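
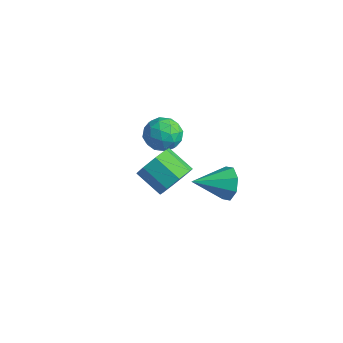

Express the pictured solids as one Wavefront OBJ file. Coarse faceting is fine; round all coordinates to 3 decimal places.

v -2.808 0.091 -1.766
v -2.297 -0.356 -1.544
v -3.523 -0.324 -0.956
v -3.012 -0.771 -0.734
v -2.942 -0.068 -0.628
v -2.5 0.189 -1.128
v -3.32 -0.869 -1.372
v -2.878 -0.612 -1.872
v -2.613 -0.95 -1.3
v -2.38 -0.455 -0.84
v -3.44 -0.225 -1.66
v -3.207 0.27 -1.2
v -2.49 -0.096 -1.726
v -3.33 -0.584 -0.774
v -3.289 -0.17 -0.712
v -2.989 -0.434 -0.581
v -2.609 0.224 -1.481
v -2.309 -0.039 -1.351
v -2.688 0.131 -0.812
v -3.511 -0.641 -1.149
v -3.211 -0.904 -1.019
v -2.831 -0.246 -1.919
v -2.531 -0.51 -1.788
v -3.132 -0.811 -1.688
v -2.375 -0.708 -1.452
v -2.795 -0.952 -0.976
v -2.976 -1.009 -1.351
v -2.717 -0.858 -1.645
v -2.238 -0.417 -1.182
v -2.658 -0.661 -0.706
v -2.617 -0.247 -0.643
v -2.357 -0.097 -0.937
v -2.424 -0.766 -1.039
v -3.162 -0.019 -1.794
v -3.582 -0.263 -1.318
v -3.463 -0.583 -1.563
v -3.203 -0.433 -1.857
v -3.025 0.272 -1.524
v -3.445 0.028 -1.048
v -3.103 0.178 -0.855
v -2.844 0.329 -1.149
v -3.396 0.086 -1.461
v -1.115 0.964 -3.373
v -0.686 1.01 -2.822
v -1.585 -0.224 -2.907
v -1.163 1.235 -2.729
v -1.612 1.302 -3.014
v -1.77 1.17 -3.509
v -1.544 0.918 -3.924
v -1.067 0.693 -4.016
v -0.618 0.626 -3.732
v -0.46 0.758 -3.237
v 0.736 -2.815 0.247
v 1.121 -3.029 0.778
v 0.249 -3.239 1.325
v -0.136 -3.025 0.793
v 1.011 -2.513 0.802
v 0.14 -2.723 1.349
v 0.741 -2.174 0.501
v -0.131 -2.384 1.048
v 0.467 -2.21 0.051
v -0.404 -2.42 0.597
v 0.351 -2.601 -0.285
v -0.521 -2.811 0.262
v 0.46 -3.117 -0.309
v -0.411 -3.327 0.238
v 0.731 -3.456 -0.008
v -0.141 -3.666 0.539
v 1.004 -3.42 0.443
v 0.133 -3.63 0.989
f 1 38 17
f 38 12 41
f 17 41 6
f 38 41 17
f 1 17 13
f 17 6 18
f 13 18 2
f 17 18 13
f 1 13 22
f 13 2 23
f 22 23 8
f 13 23 22
f 1 22 34
f 22 8 37
f 34 37 11
f 22 37 34
f 1 34 38
f 34 11 42
f 38 42 12
f 34 42 38
f 2 18 29
f 18 6 32
f 29 32 10
f 18 32 29
f 6 41 19
f 41 12 40
f 19 40 5
f 41 40 19
f 12 42 39
f 42 11 35
f 39 35 3
f 42 35 39
f 11 37 36
f 37 8 24
f 36 24 7
f 37 24 36
f 8 23 28
f 23 2 25
f 28 25 9
f 23 25 28
f 4 30 16
f 30 10 31
f 16 31 5
f 30 31 16
f 4 16 14
f 16 5 15
f 14 15 3
f 16 15 14
f 4 14 21
f 14 3 20
f 21 20 7
f 14 20 21
f 4 21 26
f 21 7 27
f 26 27 9
f 21 27 26
f 4 26 30
f 26 9 33
f 30 33 10
f 26 33 30
f 5 31 19
f 31 10 32
f 19 32 6
f 31 32 19
f 3 15 39
f 15 5 40
f 39 40 12
f 15 40 39
f 7 20 36
f 20 3 35
f 36 35 11
f 20 35 36
f 9 27 28
f 27 7 24
f 28 24 8
f 27 24 28
f 10 33 29
f 33 9 25
f 29 25 2
f 33 25 29
f 44 43 46
f 44 46 45
f 46 43 47
f 46 47 45
f 47 43 48
f 47 48 45
f 48 43 49
f 48 49 45
f 49 43 50
f 49 50 45
f 50 43 51
f 50 51 45
f 51 43 52
f 51 52 45
f 52 43 44
f 52 44 45
f 54 53 57
f 54 57 55
f 55 57 58
f 55 58 56
f 57 53 59
f 57 59 58
f 58 59 60
f 58 60 56
f 59 53 61
f 59 61 60
f 60 61 62
f 60 62 56
f 61 53 63
f 61 63 62
f 62 63 64
f 62 64 56
f 63 53 65
f 63 65 64
f 64 65 66
f 64 66 56
f 65 53 67
f 65 67 66
f 66 67 68
f 66 68 56
f 67 53 69
f 67 69 68
f 68 69 70
f 68 70 56
f 69 53 54
f 69 54 70
f 70 54 55
f 70 55 56



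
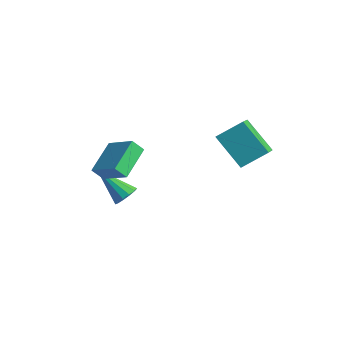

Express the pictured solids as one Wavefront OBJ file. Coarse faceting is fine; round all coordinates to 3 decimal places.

v -0.487 -4.039 1.723
v -1.106 -2.404 2.494
v -1.993 -4.185 0.824
v -2.612 -2.55 1.595
v -0.148 -3.61 1.085
v -0.767 -1.975 1.856
v -1.654 -3.756 0.186
v -2.273 -2.121 0.957
v -1.92 -2.127 -2.128
v -1.505 -1.932 -1.6
v -3.46 -2.633 -0.732
v -1.707 -1.611 -1.706
v -1.977 -1.453 -1.947
v -2.229 -1.51 -2.245
v -2.382 -1.762 -2.506
v -2.389 -2.131 -2.648
v -2.247 -2.498 -2.624
v -2.001 -2.747 -2.443
v -1.729 -2.8 -2.162
v -1.518 -2.639 -1.87
v -1.434 -2.315 -1.661
v 1.472 0.814 2.731
v 2.167 -0.181 3.447
v 2.147 1.908 3.597
v 2.842 0.913 4.313
v 3.038 0.927 1.367
v 3.733 -0.068 2.083
v 3.713 2.021 2.233
v 4.408 1.026 2.949
f 2 4 1
f 5 2 1
f 1 4 3
f 3 5 1
f 2 8 4
f 6 2 5
f 6 8 2
f 4 8 3
f 7 5 3
f 3 8 7
f 7 6 5
f 8 6 7
f 10 9 12
f 10 12 11
f 12 9 13
f 12 13 11
f 13 9 14
f 13 14 11
f 14 9 15
f 14 15 11
f 15 9 16
f 15 16 11
f 16 9 17
f 16 17 11
f 17 9 18
f 17 18 11
f 18 9 19
f 18 19 11
f 19 9 20
f 19 20 11
f 20 9 21
f 20 21 11
f 21 9 10
f 21 10 11
f 23 25 22
f 26 23 22
f 22 25 24
f 24 26 22
f 23 29 25
f 27 23 26
f 27 29 23
f 25 29 24
f 28 26 24
f 24 29 28
f 28 27 26
f 29 27 28



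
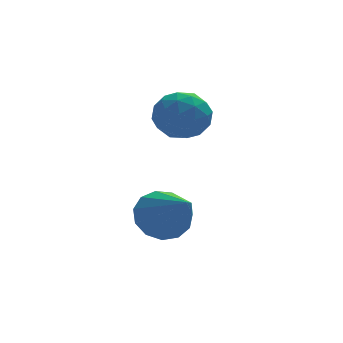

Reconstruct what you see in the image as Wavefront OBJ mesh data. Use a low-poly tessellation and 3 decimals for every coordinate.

v -1.251 -1.254 -0.449
v -0.349 -1.123 -0.572
v -0.829 -2.986 0.789
v -0.479 -0.852 -0.15
v -0.855 -0.71 0.178
v -1.357 -0.74 0.306
v -1.824 -0.933 0.194
v -2.11 -1.229 -0.121
v -2.123 -1.533 -0.541
v -1.859 -1.748 -0.932
v -1.402 -1.807 -1.17
v -0.897 -1.69 -1.178
v -0.504 -1.435 -0.956
v -0.35 1.847 2.417
v 0.328 1.579 3.037
v -0.668 0.361 2.123
v 0.01 0.093 2.743
v -0.791 0.509 3.06
v -0.594 1.428 3.242
v 0.254 0.512 1.918
v 0.451 1.431 2.1
v 0.702 0.754 2.728
v 0.056 0.752 3.434
v -0.396 1.188 1.726
v -1.042 1.186 2.432
v 0.017 1.844 2.753
v -0.357 0.096 2.407
v -0.828 0.341 2.594
v -0.429 0.184 2.958
v -0.525 1.755 2.874
v -0.126 1.597 3.238
v -0.784 0.968 3.252
v -0.214 0.343 1.922
v 0.185 0.185 2.286
v 0.089 1.756 2.202
v 0.488 1.599 2.566
v 0.444 0.972 1.908
v 0.635 1.201 2.935
v 0.448 0.328 2.762
v 0.591 0.574 2.278
v 0.707 1.114 2.385
v 0.256 1.2 3.351
v 0.069 0.327 3.178
v -0.402 0.571 3.365
v -0.286 1.111 3.471
v 0.475 0.715 3.169
v -0.409 1.613 1.982
v -0.596 0.74 1.809
v -0.054 0.829 1.689
v 0.062 1.369 1.795
v -0.788 1.612 2.398
v -0.975 0.739 2.225
v -1.047 0.826 2.775
v -0.931 1.366 2.882
v -0.815 1.225 1.991
f 2 1 4
f 2 4 3
f 4 1 5
f 4 5 3
f 5 1 6
f 5 6 3
f 6 1 7
f 6 7 3
f 7 1 8
f 7 8 3
f 8 1 9
f 8 9 3
f 9 1 10
f 9 10 3
f 10 1 11
f 10 11 3
f 11 1 12
f 11 12 3
f 12 1 13
f 12 13 3
f 13 1 2
f 13 2 3
f 14 51 30
f 51 25 54
f 30 54 19
f 51 54 30
f 14 30 26
f 30 19 31
f 26 31 15
f 30 31 26
f 14 26 35
f 26 15 36
f 35 36 21
f 26 36 35
f 14 35 47
f 35 21 50
f 47 50 24
f 35 50 47
f 14 47 51
f 47 24 55
f 51 55 25
f 47 55 51
f 15 31 42
f 31 19 45
f 42 45 23
f 31 45 42
f 19 54 32
f 54 25 53
f 32 53 18
f 54 53 32
f 25 55 52
f 55 24 48
f 52 48 16
f 55 48 52
f 24 50 49
f 50 21 37
f 49 37 20
f 50 37 49
f 21 36 41
f 36 15 38
f 41 38 22
f 36 38 41
f 17 43 29
f 43 23 44
f 29 44 18
f 43 44 29
f 17 29 27
f 29 18 28
f 27 28 16
f 29 28 27
f 17 27 34
f 27 16 33
f 34 33 20
f 27 33 34
f 17 34 39
f 34 20 40
f 39 40 22
f 34 40 39
f 17 39 43
f 39 22 46
f 43 46 23
f 39 46 43
f 18 44 32
f 44 23 45
f 32 45 19
f 44 45 32
f 16 28 52
f 28 18 53
f 52 53 25
f 28 53 52
f 20 33 49
f 33 16 48
f 49 48 24
f 33 48 49
f 22 40 41
f 40 20 37
f 41 37 21
f 40 37 41
f 23 46 42
f 46 22 38
f 42 38 15
f 46 38 42



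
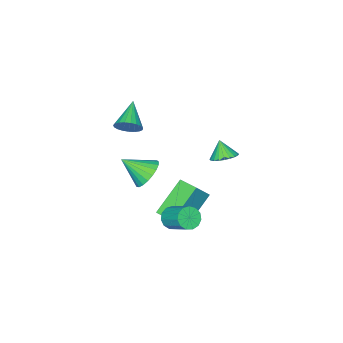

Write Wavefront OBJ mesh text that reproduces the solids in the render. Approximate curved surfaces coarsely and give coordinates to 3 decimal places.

v 3.851 1.936 -0.862
v 4.219 1.605 -0.472
v 4.397 2.773 0.351
v 4.029 3.104 -0.038
v 4.434 1.745 -0.717
v 4.612 2.913 0.106
v 4.463 1.946 -1.009
v 4.642 3.114 -0.185
v 4.299 2.144 -1.253
v 4.477 3.312 -0.43
v 3.992 2.275 -1.373
v 4.17 3.443 -0.55
v 3.64 2.299 -1.331
v 3.818 3.467 -0.508
v 3.355 2.208 -1.14
v 3.533 3.376 -0.317
v 3.228 2.03 -0.86
v 3.406 3.198 -0.037
v 3.298 1.822 -0.581
v 3.477 2.99 0.242
v 3.544 1.651 -0.391
v 3.722 2.819 0.432
v 3.888 1.57 -0.35
v 4.066 2.738 0.473
v 1.833 -0.072 -3.596
v 0.163 -0.06 -2.227
v 1.845 0.958 -3.59
v 0.175 0.97 -2.221
v 2.765 -0.09 -2.459
v 1.095 -0.078 -1.09
v 2.777 0.94 -2.453
v 1.107 0.952 -1.084
v -0.728 1.069 0.113
v -0.218 0.598 -0.037
v -0.892 0.611 0.987
v -0.073 0.795 0.093
v -0.028 1.034 0.226
v -0.089 1.278 0.342
v -0.248 1.49 0.424
v -0.48 1.638 0.457
v -0.749 1.699 0.439
v -1.015 1.664 0.37
v -1.238 1.539 0.263
v -1.383 1.342 0.133
v -1.428 1.103 -0.001
v -1.366 0.859 -0.117
v -1.208 0.647 -0.198
v -0.976 0.499 -0.231
v -0.706 0.438 -0.213
v -0.44 0.473 -0.145
v 3.281 -1.315 3.433
v 3.618 -1.215 4.027
v 2.139 -2.065 4.207
v 3.453 -0.981 4.012
v 3.259 -0.804 3.896
v 3.069 -0.716 3.7
v 2.915 -0.731 3.459
v 2.825 -0.847 3.212
v 2.813 -1.045 3.004
v 2.883 -1.289 2.871
v 3.021 -1.537 2.834
v 3.205 -1.748 2.901
v 3.401 -1.883 3.06
v 3.577 -1.92 3.284
v 3.702 -1.853 3.533
v 3.754 -1.693 3.765
v 3.724 -1.467 3.94
v 1.113 -2.172 -1.866
v 1.921 -1.957 -2.224
v 1.807 -3.228 -0.934
v 1.898 -1.716 -1.934
v 1.738 -1.554 -1.631
v 1.471 -1.499 -1.369
v 1.141 -1.56 -1.193
v 0.807 -1.727 -1.133
v 0.526 -1.971 -1.2
v 0.346 -2.25 -1.382
v 0.299 -2.515 -1.648
v 0.392 -2.721 -1.951
v 0.61 -2.832 -2.24
v 0.915 -2.829 -2.464
v 1.255 -2.712 -2.584
v 1.569 -2.502 -2.58
v 1.805 -2.235 -2.453
f 2 1 5
f 2 5 3
f 3 5 6
f 3 6 4
f 5 1 7
f 5 7 6
f 6 7 8
f 6 8 4
f 7 1 9
f 7 9 8
f 8 9 10
f 8 10 4
f 9 1 11
f 9 11 10
f 10 11 12
f 10 12 4
f 11 1 13
f 11 13 12
f 12 13 14
f 12 14 4
f 13 1 15
f 13 15 14
f 14 15 16
f 14 16 4
f 15 1 17
f 15 17 16
f 16 17 18
f 16 18 4
f 17 1 19
f 17 19 18
f 18 19 20
f 18 20 4
f 19 1 21
f 19 21 20
f 20 21 22
f 20 22 4
f 21 1 23
f 21 23 22
f 22 23 24
f 22 24 4
f 23 1 2
f 23 2 24
f 24 2 3
f 24 3 4
f 26 28 25
f 29 26 25
f 25 28 27
f 27 29 25
f 26 32 28
f 30 26 29
f 30 32 26
f 28 32 27
f 31 29 27
f 27 32 31
f 31 30 29
f 32 30 31
f 34 33 36
f 34 36 35
f 36 33 37
f 36 37 35
f 37 33 38
f 37 38 35
f 38 33 39
f 38 39 35
f 39 33 40
f 39 40 35
f 40 33 41
f 40 41 35
f 41 33 42
f 41 42 35
f 42 33 43
f 42 43 35
f 43 33 44
f 43 44 35
f 44 33 45
f 44 45 35
f 45 33 46
f 45 46 35
f 46 33 47
f 46 47 35
f 47 33 48
f 47 48 35
f 48 33 49
f 48 49 35
f 49 33 50
f 49 50 35
f 50 33 34
f 50 34 35
f 52 51 54
f 52 54 53
f 54 51 55
f 54 55 53
f 55 51 56
f 55 56 53
f 56 51 57
f 56 57 53
f 57 51 58
f 57 58 53
f 58 51 59
f 58 59 53
f 59 51 60
f 59 60 53
f 60 51 61
f 60 61 53
f 61 51 62
f 61 62 53
f 62 51 63
f 62 63 53
f 63 51 64
f 63 64 53
f 64 51 65
f 64 65 53
f 65 51 66
f 65 66 53
f 66 51 67
f 66 67 53
f 67 51 52
f 67 52 53
f 69 68 71
f 69 71 70
f 71 68 72
f 71 72 70
f 72 68 73
f 72 73 70
f 73 68 74
f 73 74 70
f 74 68 75
f 74 75 70
f 75 68 76
f 75 76 70
f 76 68 77
f 76 77 70
f 77 68 78
f 77 78 70
f 78 68 79
f 78 79 70
f 79 68 80
f 79 80 70
f 80 68 81
f 80 81 70
f 81 68 82
f 81 82 70
f 82 68 83
f 82 83 70
f 83 68 84
f 83 84 70
f 84 68 69
f 84 69 70



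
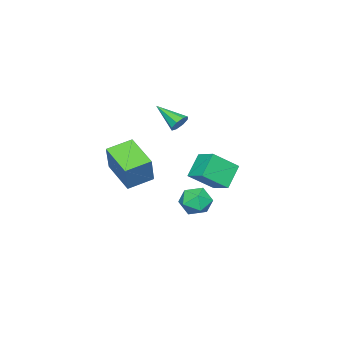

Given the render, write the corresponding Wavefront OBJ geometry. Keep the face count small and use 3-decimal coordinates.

v 2.601 -2.955 0.609
v 3.319 -2.566 2.236
v 3.343 -1.26 -0.124
v 4.061 -0.871 1.502
v 3.819 -3.649 0.238
v 4.537 -3.26 1.864
v 4.561 -1.954 -0.496
v 5.279 -1.565 1.131
v -3.091 -1.382 -1.988
v -2.701 -0.226 -1.46
v -1.947 -1.278 -3.059
v -1.557 -0.122 -2.53
v -1.983 -2.258 -0.89
v -1.593 -1.102 -0.361
v -0.839 -2.154 -1.96
v -0.449 -0.998 -1.432
v 2.552 0.83 -1.009
v 3.031 0.249 -1.583
v 1.269 0.551 -1.797
v 1.748 -0.03 -2.371
v 1.596 -0.275 -1.469
v 2.389 -0.102 -0.982
v 1.911 0.902 -2.398
v 2.704 1.075 -1.911
v 2.635 0.294 -2.441
v 2.44 -0.433 -1.867
v 1.86 1.233 -1.513
v 1.665 0.506 -0.939
v -1.016 -2.759 1.592
v -0.51 -2.603 1.894
v -1.064 -4.261 2.448
v -0.898 -2.465 2.114
v -1.356 -2.5 2.028
v -1.615 -2.686 1.687
v -1.523 -2.915 1.29
v -1.134 -3.052 1.07
v -0.677 -3.017 1.156
v -0.418 -2.831 1.498
f 2 4 1
f 5 2 1
f 1 4 3
f 3 5 1
f 2 8 4
f 6 2 5
f 6 8 2
f 4 8 3
f 7 5 3
f 3 8 7
f 7 6 5
f 8 6 7
f 10 12 9
f 13 10 9
f 9 12 11
f 11 13 9
f 10 16 12
f 14 10 13
f 14 16 10
f 12 16 11
f 15 13 11
f 11 16 15
f 15 14 13
f 16 14 15
f 17 28 22
f 17 22 18
f 17 18 24
f 17 24 27
f 17 27 28
f 18 22 26
f 22 28 21
f 28 27 19
f 27 24 23
f 24 18 25
f 20 26 21
f 20 21 19
f 20 19 23
f 20 23 25
f 20 25 26
f 21 26 22
f 19 21 28
f 23 19 27
f 25 23 24
f 26 25 18
f 30 29 32
f 30 32 31
f 32 29 33
f 32 33 31
f 33 29 34
f 33 34 31
f 34 29 35
f 34 35 31
f 35 29 36
f 35 36 31
f 36 29 37
f 36 37 31
f 37 29 38
f 37 38 31
f 38 29 30
f 38 30 31



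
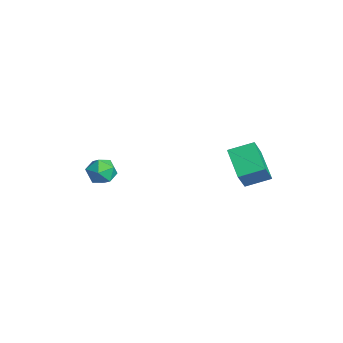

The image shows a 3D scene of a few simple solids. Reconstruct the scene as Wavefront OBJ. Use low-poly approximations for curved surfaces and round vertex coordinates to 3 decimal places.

v 2.507 2.787 0.043
v 3.349 2.09 1.536
v 2.778 4.305 0.6
v 3.62 3.608 2.092
v 4.38 2.832 -0.992
v 5.222 2.135 0.5
v 4.651 4.35 -0.436
v 5.493 3.653 1.057
v -3.827 -2.933 -3.001
v -2.757 -2.978 -2.944
v -3.823 -4.262 -4.116
v -2.753 -4.307 -4.059
v -3.348 -4.587 -3.211
v -3.351 -3.765 -2.522
v -3.229 -3.475 -4.538
v -3.232 -2.653 -3.849
v -2.388 -3.313 -3.893
v -2.461 -4 -3.073
v -4.119 -3.24 -3.987
v -4.192 -3.927 -3.167
f 2 4 1
f 5 2 1
f 1 4 3
f 3 5 1
f 2 8 4
f 6 2 5
f 6 8 2
f 4 8 3
f 7 5 3
f 3 8 7
f 7 6 5
f 8 6 7
f 9 20 14
f 9 14 10
f 9 10 16
f 9 16 19
f 9 19 20
f 10 14 18
f 14 20 13
f 20 19 11
f 19 16 15
f 16 10 17
f 12 18 13
f 12 13 11
f 12 11 15
f 12 15 17
f 12 17 18
f 13 18 14
f 11 13 20
f 15 11 19
f 17 15 16
f 18 17 10



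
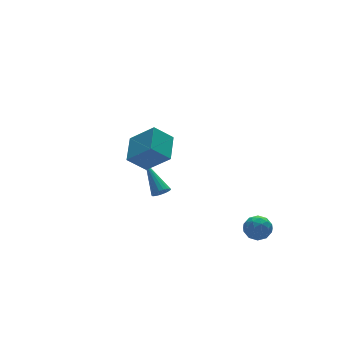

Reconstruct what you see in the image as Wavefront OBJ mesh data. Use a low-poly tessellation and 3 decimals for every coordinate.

v -1.52 -2.055 3.724
v -2.394 -1.823 4.543
v -2.259 -1.095 2.664
v -3.133 -0.863 3.482
v -0.727 -0.877 4.238
v -1.601 -0.645 5.056
v -1.466 0.083 3.177
v -2.34 0.315 3.996
v 2.403 -2.468 -2.583
v 2.636 -2.085 -1.986
v 2.784 -3.495 -2.074
v 3.017 -3.112 -1.477
v 2.286 -3.181 -1.615
v 2.051 -2.546 -1.93
v 3.369 -3.034 -2.13
v 3.134 -2.399 -2.445
v 3.233 -2.435 -1.706
v 2.563 -2.526 -1.388
v 2.857 -3.054 -2.672
v 2.187 -3.145 -2.354
v 2.486 -2.186 -2.329
v 2.934 -3.394 -1.731
v 2.505 -3.434 -1.812
v 2.641 -3.209 -1.461
v 2.142 -2.457 -2.296
v 2.279 -2.232 -1.945
v 2.073 -2.876 -1.727
v 3.141 -3.348 -2.115
v 3.278 -3.123 -1.764
v 2.779 -2.371 -2.599
v 2.915 -2.146 -2.248
v 3.347 -2.704 -2.333
v 2.973 -2.167 -1.813
v 3.197 -2.771 -1.514
v 3.405 -2.725 -1.898
v 3.266 -2.352 -2.083
v 2.58 -2.221 -1.626
v 2.804 -2.824 -1.327
v 2.375 -2.864 -1.409
v 2.236 -2.491 -1.594
v 2.931 -2.426 -1.462
v 2.616 -2.756 -2.733
v 2.84 -3.359 -2.434
v 3.184 -3.089 -2.466
v 3.045 -2.716 -2.651
v 2.223 -2.809 -2.546
v 2.447 -3.413 -2.247
v 2.154 -3.228 -1.977
v 2.015 -2.855 -2.162
v 2.489 -3.154 -2.598
v 0.598 2.749 -2.219
v 0.865 3.014 -2.563
v 0.582 4.371 -0.981
v 0.65 3.057 -2.622
v 0.425 3.039 -2.601
v 0.234 2.964 -2.505
v 0.115 2.846 -2.352
v 0.091 2.709 -2.172
v 0.168 2.58 -2.002
v 0.33 2.484 -1.875
v 0.545 2.441 -1.816
v 0.77 2.459 -1.836
v 0.961 2.534 -1.933
v 1.08 2.652 -2.086
v 1.104 2.789 -2.265
v 1.027 2.918 -2.435
f 2 4 1
f 5 2 1
f 1 4 3
f 3 5 1
f 2 8 4
f 6 2 5
f 6 8 2
f 4 8 3
f 7 5 3
f 3 8 7
f 7 6 5
f 8 6 7
f 9 46 25
f 46 20 49
f 25 49 14
f 46 49 25
f 9 25 21
f 25 14 26
f 21 26 10
f 25 26 21
f 9 21 30
f 21 10 31
f 30 31 16
f 21 31 30
f 9 30 42
f 30 16 45
f 42 45 19
f 30 45 42
f 9 42 46
f 42 19 50
f 46 50 20
f 42 50 46
f 10 26 37
f 26 14 40
f 37 40 18
f 26 40 37
f 14 49 27
f 49 20 48
f 27 48 13
f 49 48 27
f 20 50 47
f 50 19 43
f 47 43 11
f 50 43 47
f 19 45 44
f 45 16 32
f 44 32 15
f 45 32 44
f 16 31 36
f 31 10 33
f 36 33 17
f 31 33 36
f 12 38 24
f 38 18 39
f 24 39 13
f 38 39 24
f 12 24 22
f 24 13 23
f 22 23 11
f 24 23 22
f 12 22 29
f 22 11 28
f 29 28 15
f 22 28 29
f 12 29 34
f 29 15 35
f 34 35 17
f 29 35 34
f 12 34 38
f 34 17 41
f 38 41 18
f 34 41 38
f 13 39 27
f 39 18 40
f 27 40 14
f 39 40 27
f 11 23 47
f 23 13 48
f 47 48 20
f 23 48 47
f 15 28 44
f 28 11 43
f 44 43 19
f 28 43 44
f 17 35 36
f 35 15 32
f 36 32 16
f 35 32 36
f 18 41 37
f 41 17 33
f 37 33 10
f 41 33 37
f 52 51 54
f 52 54 53
f 54 51 55
f 54 55 53
f 55 51 56
f 55 56 53
f 56 51 57
f 56 57 53
f 57 51 58
f 57 58 53
f 58 51 59
f 58 59 53
f 59 51 60
f 59 60 53
f 60 51 61
f 60 61 53
f 61 51 62
f 61 62 53
f 62 51 63
f 62 63 53
f 63 51 64
f 63 64 53
f 64 51 65
f 64 65 53
f 65 51 66
f 65 66 53
f 66 51 52
f 66 52 53



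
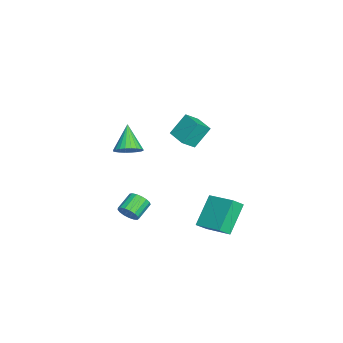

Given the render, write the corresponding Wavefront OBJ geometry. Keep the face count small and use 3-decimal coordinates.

v 4.363 -3.024 -3.624
v 4.832 -2.627 -3.309
v 3.925 -2.04 -2.7
v 3.457 -2.436 -3.016
v 4.757 -2.459 -3.583
v 3.851 -1.871 -2.974
v 4.592 -2.419 -3.866
v 3.686 -1.832 -3.257
v 4.375 -2.519 -4.094
v 3.468 -1.931 -3.486
v 4.155 -2.733 -4.215
v 3.248 -2.146 -3.606
v 3.983 -3.015 -4.2
v 3.076 -2.427 -3.591
v 3.898 -3.298 -4.053
v 2.991 -2.711 -3.444
v 3.919 -3.519 -3.808
v 3.013 -2.931 -3.2
v 4.043 -3.626 -3.521
v 3.136 -3.038 -2.913
v 4.239 -3.595 -3.258
v 3.333 -3.008 -2.649
v 4.465 -3.433 -3.078
v 3.558 -2.846 -2.47
v 4.667 -3.178 -3.024
v 3.76 -2.59 -2.415
v 4.799 -2.887 -3.107
v 3.892 -2.3 -2.498
v -1.813 -0.334 -0.975
v -1.314 -1.039 -0.344
v -2.246 0.547 0.352
v -1.747 -0.159 0.983
v -0.613 0.419 -1.083
v -0.114 -0.287 -0.452
v -1.046 1.299 0.244
v -0.547 0.594 0.875
v 3.43 1.26 -5.316
v 2.156 1.956 -3.676
v 4.692 2.606 -4.906
v 3.418 3.302 -3.267
v 3.862 0.678 -4.733
v 2.588 1.374 -3.094
v 5.124 2.024 -4.324
v 3.85 2.72 -2.684
v -3.142 -3.595 -2.932
v -2.515 -4.049 -2.454
v -4.398 -3.725 -1.408
v -2.441 -3.713 -2.364
v -2.473 -3.36 -2.361
v -2.608 -3.042 -2.445
v -2.823 -2.808 -2.602
v -3.088 -2.694 -2.81
v -3.36 -2.717 -3.037
v -3.599 -2.874 -3.248
v -3.769 -3.14 -3.41
v -3.843 -3.476 -3.5
v -3.81 -3.829 -3.503
v -3.676 -4.147 -3.42
v -3.46 -4.381 -3.262
v -3.196 -4.495 -3.054
v -2.923 -4.472 -2.827
v -2.684 -4.315 -2.617
f 2 1 5
f 2 5 3
f 3 5 6
f 3 6 4
f 5 1 7
f 5 7 6
f 6 7 8
f 6 8 4
f 7 1 9
f 7 9 8
f 8 9 10
f 8 10 4
f 9 1 11
f 9 11 10
f 10 11 12
f 10 12 4
f 11 1 13
f 11 13 12
f 12 13 14
f 12 14 4
f 13 1 15
f 13 15 14
f 14 15 16
f 14 16 4
f 15 1 17
f 15 17 16
f 16 17 18
f 16 18 4
f 17 1 19
f 17 19 18
f 18 19 20
f 18 20 4
f 19 1 21
f 19 21 20
f 20 21 22
f 20 22 4
f 21 1 23
f 21 23 22
f 22 23 24
f 22 24 4
f 23 1 25
f 23 25 24
f 24 25 26
f 24 26 4
f 25 1 27
f 25 27 26
f 26 27 28
f 26 28 4
f 27 1 2
f 27 2 28
f 28 2 3
f 28 3 4
f 30 32 29
f 33 30 29
f 29 32 31
f 31 33 29
f 30 36 32
f 34 30 33
f 34 36 30
f 32 36 31
f 35 33 31
f 31 36 35
f 35 34 33
f 36 34 35
f 38 40 37
f 41 38 37
f 37 40 39
f 39 41 37
f 38 44 40
f 42 38 41
f 42 44 38
f 40 44 39
f 43 41 39
f 39 44 43
f 43 42 41
f 44 42 43
f 46 45 48
f 46 48 47
f 48 45 49
f 48 49 47
f 49 45 50
f 49 50 47
f 50 45 51
f 50 51 47
f 51 45 52
f 51 52 47
f 52 45 53
f 52 53 47
f 53 45 54
f 53 54 47
f 54 45 55
f 54 55 47
f 55 45 56
f 55 56 47
f 56 45 57
f 56 57 47
f 57 45 58
f 57 58 47
f 58 45 59
f 58 59 47
f 59 45 60
f 59 60 47
f 60 45 61
f 60 61 47
f 61 45 62
f 61 62 47
f 62 45 46
f 62 46 47



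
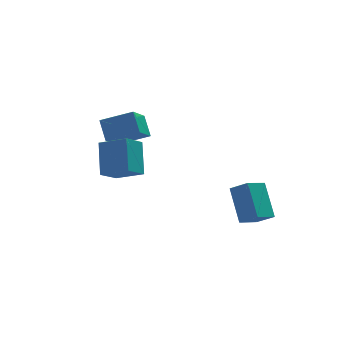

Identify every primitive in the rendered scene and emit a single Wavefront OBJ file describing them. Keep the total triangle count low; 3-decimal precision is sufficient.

v -2.778 1.903 -1.004
v -2.83 2.679 -0.269
v -2.076 2.83 -1.934
v -2.127 3.606 -1.199
v -1.493 1.474 -0.461
v -1.544 2.25 0.274
v -0.79 2.401 -1.391
v -0.842 3.177 -0.656
v -3.547 -0.281 -1.447
v -3.316 0.835 -0.352
v -2.79 0.222 -2.118
v -2.559 1.337 -1.023
v -2.601 -0.997 -0.917
v -2.37 0.118 0.178
v -1.844 -0.495 -1.588
v -1.613 0.621 -0.493
v 1.714 -1.642 -4.365
v 2.278 -2.179 -3.787
v 1.7 -0.388 -3.188
v 2.264 -0.925 -2.61
v 2.576 -1.215 -4.81
v 3.14 -1.752 -4.232
v 2.562 0.039 -3.633
v 3.126 -0.498 -3.055
f 2 4 1
f 5 2 1
f 1 4 3
f 3 5 1
f 2 8 4
f 6 2 5
f 6 8 2
f 4 8 3
f 7 5 3
f 3 8 7
f 7 6 5
f 8 6 7
f 10 12 9
f 13 10 9
f 9 12 11
f 11 13 9
f 10 16 12
f 14 10 13
f 14 16 10
f 12 16 11
f 15 13 11
f 11 16 15
f 15 14 13
f 16 14 15
f 18 20 17
f 21 18 17
f 17 20 19
f 19 21 17
f 18 24 20
f 22 18 21
f 22 24 18
f 20 24 19
f 23 21 19
f 19 24 23
f 23 22 21
f 24 22 23



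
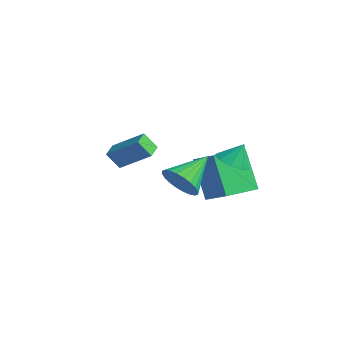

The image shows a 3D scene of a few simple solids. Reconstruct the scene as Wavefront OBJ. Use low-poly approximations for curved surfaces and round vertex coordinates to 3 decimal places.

v 2.112 -2.201 2.093
v 2.614 -1.854 1.391
v 2.128 -0.539 2.927
v 2.276 -1.792 1.274
v 1.913 -1.792 1.282
v 1.581 -1.855 1.413
v 1.329 -1.97 1.647
v 1.197 -2.121 1.95
v 1.204 -2.284 2.274
v 1.349 -2.434 2.571
v 1.611 -2.549 2.795
v 1.948 -2.611 2.912
v 2.311 -2.61 2.904
v 2.644 -2.547 2.773
v 2.895 -2.432 2.538
v 3.028 -2.281 2.236
v 3.021 -2.119 1.911
v 2.875 -1.968 1.615
v 1.756 1.356 1.571
v 2.539 1.118 1.529
v 1.964 1.884 2.489
v 2.472 1.608 1.263
v 2.07 1.979 1.141
v 1.521 2.059 1.22
v 1.081 1.81 1.463
v 0.957 1.348 1.757
v 1.207 0.89 1.964
v 1.713 0.65 1.986
v 2.239 0.74 1.815
v 0.662 0.953 -1.068
v -0.484 1.41 0.741
v 0.8 2.868 -1.465
v -0.346 3.325 0.344
v 1.766 1.015 -0.384
v 0.62 1.472 1.425
v 1.904 2.93 -0.781
v 0.758 3.387 1.028
v -3.204 -0.288 -0.165
v -3.7 -0.603 0.62
v -3.559 0.458 -0.09
v -4.055 0.144 0.695
v -1.825 0.256 0.925
v -2.321 -0.058 1.71
v -2.18 1.003 1
v -2.676 0.688 1.785
f 2 1 4
f 2 4 3
f 4 1 5
f 4 5 3
f 5 1 6
f 5 6 3
f 6 1 7
f 6 7 3
f 7 1 8
f 7 8 3
f 8 1 9
f 8 9 3
f 9 1 10
f 9 10 3
f 10 1 11
f 10 11 3
f 11 1 12
f 11 12 3
f 12 1 13
f 12 13 3
f 13 1 14
f 13 14 3
f 14 1 15
f 14 15 3
f 15 1 16
f 15 16 3
f 16 1 17
f 16 17 3
f 17 1 18
f 17 18 3
f 18 1 2
f 18 2 3
f 20 19 22
f 20 22 21
f 22 19 23
f 22 23 21
f 23 19 24
f 23 24 21
f 24 19 25
f 24 25 21
f 25 19 26
f 25 26 21
f 26 19 27
f 26 27 21
f 27 19 28
f 27 28 21
f 28 19 29
f 28 29 21
f 29 19 20
f 29 20 21
f 31 33 30
f 34 31 30
f 30 33 32
f 32 34 30
f 31 37 33
f 35 31 34
f 35 37 31
f 33 37 32
f 36 34 32
f 32 37 36
f 36 35 34
f 37 35 36
f 39 41 38
f 42 39 38
f 38 41 40
f 40 42 38
f 39 45 41
f 43 39 42
f 43 45 39
f 41 45 40
f 44 42 40
f 40 45 44
f 44 43 42
f 45 43 44



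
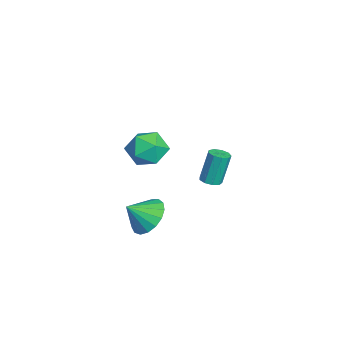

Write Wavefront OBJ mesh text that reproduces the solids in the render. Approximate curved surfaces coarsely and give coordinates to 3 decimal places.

v 2.269 -0.198 -2.205
v 2.803 -0.154 -2.139
v 2.565 0.263 -0.508
v 2.031 0.218 -0.575
v 2.661 0.171 -2.243
v 2.423 0.588 -0.612
v 2.335 0.323 -2.329
v 2.098 0.74 -0.698
v 1.978 0.231 -2.357
v 1.741 0.648 -0.727
v 1.758 -0.062 -2.315
v 1.52 0.355 -0.684
v 1.776 -0.419 -2.221
v 1.539 -0.002 -0.59
v 2.025 -0.673 -2.12
v 1.788 -0.256 -0.489
v 2.388 -0.704 -2.059
v 2.15 -0.287 -0.428
v 2.695 -0.499 -2.066
v 2.458 -0.082 -0.436
v 3.128 -3.071 -3.941
v 3.926 -3.439 -4.57
v 3.372 -4.049 -3.059
v 4.16 -3.099 -4.258
v 4.158 -2.753 -3.874
v 3.92 -2.48 -3.505
v 3.5 -2.342 -3.237
v 2.996 -2.371 -3.129
v 2.521 -2.561 -3.208
v 2.186 -2.867 -3.454
v 2.066 -3.22 -3.813
v 2.19 -3.539 -4.2
v 2.528 -3.75 -4.529
v 3.004 -3.806 -4.722
v 3.508 -3.694 -4.737
v -2.81 -2.353 -4.18
v -1.765 -2.481 -3.702
v -3.575 -3.299 -2.758
v -2.53 -3.427 -2.28
v -3.024 -2.382 -2.321
v -2.551 -1.797 -3.2
v -2.789 -3.983 -3.26
v -2.316 -3.398 -4.139
v -1.752 -3.488 -3.134
v -1.897 -2.498 -2.553
v -3.443 -3.282 -3.907
v -3.588 -2.292 -3.326
f 2 1 5
f 2 5 3
f 3 5 6
f 3 6 4
f 5 1 7
f 5 7 6
f 6 7 8
f 6 8 4
f 7 1 9
f 7 9 8
f 8 9 10
f 8 10 4
f 9 1 11
f 9 11 10
f 10 11 12
f 10 12 4
f 11 1 13
f 11 13 12
f 12 13 14
f 12 14 4
f 13 1 15
f 13 15 14
f 14 15 16
f 14 16 4
f 15 1 17
f 15 17 16
f 16 17 18
f 16 18 4
f 17 1 19
f 17 19 18
f 18 19 20
f 18 20 4
f 19 1 2
f 19 2 20
f 20 2 3
f 20 3 4
f 22 21 24
f 22 24 23
f 24 21 25
f 24 25 23
f 25 21 26
f 25 26 23
f 26 21 27
f 26 27 23
f 27 21 28
f 27 28 23
f 28 21 29
f 28 29 23
f 29 21 30
f 29 30 23
f 30 21 31
f 30 31 23
f 31 21 32
f 31 32 23
f 32 21 33
f 32 33 23
f 33 21 34
f 33 34 23
f 34 21 35
f 34 35 23
f 35 21 22
f 35 22 23
f 36 47 41
f 36 41 37
f 36 37 43
f 36 43 46
f 36 46 47
f 37 41 45
f 41 47 40
f 47 46 38
f 46 43 42
f 43 37 44
f 39 45 40
f 39 40 38
f 39 38 42
f 39 42 44
f 39 44 45
f 40 45 41
f 38 40 47
f 42 38 46
f 44 42 43
f 45 44 37



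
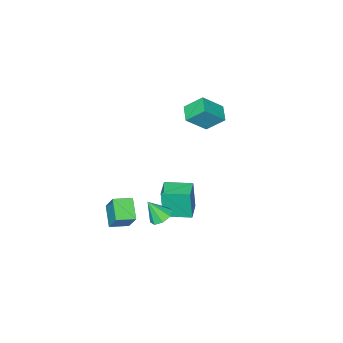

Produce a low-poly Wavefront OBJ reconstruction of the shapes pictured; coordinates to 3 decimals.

v -3.168 -1.12 0.582
v -3.689 -0.456 1.349
v -4.079 -0.75 -0.357
v -4.601 -0.087 0.409
v -2.659 -0.453 0.351
v -3.181 0.21 1.117
v -3.571 -0.084 -0.589
v -4.092 0.58 0.178
v -1.069 1.856 -3.163
v -1.075 1.707 -1.66
v -0.341 2.431 -3.104
v -0.346 2.282 -1.601
v -0.274 0.858 -3.259
v -0.279 0.709 -1.756
v 0.455 1.433 -3.2
v 0.449 1.284 -1.697
v 1.19 2.137 -2.193
v 1.736 2.287 -2.319
v 1.53 1.643 -1.307
v 1.529 2.591 -2.07
v 1.123 2.629 -1.894
v 0.757 2.378 -1.893
v 0.644 1.986 -2.068
v 0.851 1.682 -2.316
v 1.257 1.644 -2.493
v 1.623 1.895 -2.494
v 2.041 -0.509 -2.79
v 2.162 0.105 -1.778
v 1.258 -0.094 -2.948
v 1.379 0.519 -1.935
v 2.581 0.301 -3.345
v 2.702 0.914 -2.332
v 1.798 0.715 -3.502
v 1.919 1.329 -2.49
f 2 4 1
f 5 2 1
f 1 4 3
f 3 5 1
f 2 8 4
f 6 2 5
f 6 8 2
f 4 8 3
f 7 5 3
f 3 8 7
f 7 6 5
f 8 6 7
f 10 12 9
f 13 10 9
f 9 12 11
f 11 13 9
f 10 16 12
f 14 10 13
f 14 16 10
f 12 16 11
f 15 13 11
f 11 16 15
f 15 14 13
f 16 14 15
f 18 17 20
f 18 20 19
f 20 17 21
f 20 21 19
f 21 17 22
f 21 22 19
f 22 17 23
f 22 23 19
f 23 17 24
f 23 24 19
f 24 17 25
f 24 25 19
f 25 17 26
f 25 26 19
f 26 17 18
f 26 18 19
f 28 30 27
f 31 28 27
f 27 30 29
f 29 31 27
f 28 34 30
f 32 28 31
f 32 34 28
f 30 34 29
f 33 31 29
f 29 34 33
f 33 32 31
f 34 32 33



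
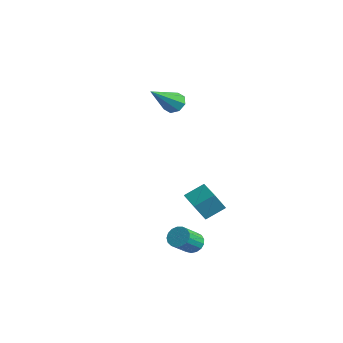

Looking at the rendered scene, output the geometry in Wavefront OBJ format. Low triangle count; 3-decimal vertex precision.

v 0.883 -1.816 -0.349
v 1.148 -0.921 0.195
v 0.974 -1.271 -1.289
v 1.238 -0.376 -0.745
v 2.062 -2.124 -0.415
v 2.326 -1.229 0.129
v 2.152 -1.579 -1.355
v 2.417 -0.684 -0.811
v -3.95 1.166 2.636
v -3.358 1.361 2.733
v -3.65 -0.386 3.924
v -3.671 1.558 3.043
v -4.147 1.526 3.114
v -4.507 1.283 2.905
v -4.541 0.972 2.538
v -4.228 0.775 2.228
v -3.753 0.807 2.157
v -3.392 1.05 2.366
v 2.133 -2.252 -2.607
v 2.495 -1.915 -2.322
v 2.728 -2.871 -1.488
v 2.367 -3.208 -1.773
v 2.254 -1.869 -2.202
v 2.487 -2.825 -1.368
v 1.986 -1.911 -2.175
v 2.219 -2.867 -1.341
v 1.751 -2.031 -2.247
v 1.985 -2.986 -1.412
v 1.605 -2.201 -2.401
v 1.838 -3.157 -1.567
v 1.579 -2.383 -2.602
v 1.812 -3.339 -1.768
v 1.68 -2.535 -2.805
v 1.913 -3.491 -1.971
v 1.885 -2.622 -2.962
v 2.118 -3.578 -2.128
v 2.147 -2.625 -3.038
v 2.38 -3.581 -2.204
v 2.406 -2.542 -3.015
v 2.639 -3.498 -2.181
v 2.603 -2.392 -2.899
v 2.836 -3.348 -2.065
v 2.691 -2.211 -2.716
v 2.925 -3.167 -1.882
v 2.653 -2.039 -2.508
v 2.886 -2.995 -1.673
f 2 4 1
f 5 2 1
f 1 4 3
f 3 5 1
f 2 8 4
f 6 2 5
f 6 8 2
f 4 8 3
f 7 5 3
f 3 8 7
f 7 6 5
f 8 6 7
f 10 9 12
f 10 12 11
f 12 9 13
f 12 13 11
f 13 9 14
f 13 14 11
f 14 9 15
f 14 15 11
f 15 9 16
f 15 16 11
f 16 9 17
f 16 17 11
f 17 9 18
f 17 18 11
f 18 9 10
f 18 10 11
f 20 19 23
f 20 23 21
f 21 23 24
f 21 24 22
f 23 19 25
f 23 25 24
f 24 25 26
f 24 26 22
f 25 19 27
f 25 27 26
f 26 27 28
f 26 28 22
f 27 19 29
f 27 29 28
f 28 29 30
f 28 30 22
f 29 19 31
f 29 31 30
f 30 31 32
f 30 32 22
f 31 19 33
f 31 33 32
f 32 33 34
f 32 34 22
f 33 19 35
f 33 35 34
f 34 35 36
f 34 36 22
f 35 19 37
f 35 37 36
f 36 37 38
f 36 38 22
f 37 19 39
f 37 39 38
f 38 39 40
f 38 40 22
f 39 19 41
f 39 41 40
f 40 41 42
f 40 42 22
f 41 19 43
f 41 43 42
f 42 43 44
f 42 44 22
f 43 19 45
f 43 45 44
f 44 45 46
f 44 46 22
f 45 19 20
f 45 20 46
f 46 20 21
f 46 21 22



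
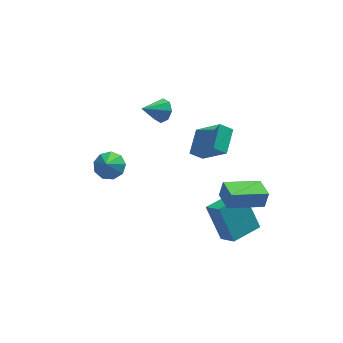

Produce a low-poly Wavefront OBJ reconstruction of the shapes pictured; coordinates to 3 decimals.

v 0.868 2.22 -1.514
v 1.976 1.104 -0.034
v 1.369 3.581 -0.862
v 2.477 2.465 0.618
v 1.563 2.215 -2.038
v 2.671 1.099 -0.558
v 2.064 3.576 -1.386
v 3.172 2.46 0.094
v -3.609 -2.51 2.786
v -2.811 -2.594 2.897
v -3.831 -3.31 3.774
v -3.001 -2.17 3.198
v -3.475 -1.904 3.307
v -4.012 -1.923 3.171
v -4.36 -2.216 2.855
v -4.357 -2.647 2.507
v -4.004 -3.014 2.29
v -3.466 -3.146 2.304
v -2.995 -2.98 2.544
v 2.483 -3.513 -3.281
v 1.817 -2.541 -1.495
v 1.937 -2.653 -3.953
v 1.27 -1.682 -2.167
v 3.95 -2.558 -3.253
v 3.283 -1.587 -1.467
v 3.403 -1.699 -3.925
v 2.737 -0.727 -2.139
v 2.034 -3.995 0.175
v 2.244 -3.851 1.09
v 1.774 -2.82 0.05
v 1.984 -2.676 0.965
v 3.956 -3.624 -0.325
v 4.166 -3.48 0.59
v 3.696 -2.449 -0.45
v 3.906 -2.305 0.465
v -0.586 2.009 2.528
v -0.125 1.558 2.89
v -1.674 1.511 3.292
v -0.178 2.062 3.143
v -0.47 2.535 3.036
v -0.83 2.7 2.631
v -1.047 2.461 2.166
v -0.994 1.957 1.913
v -0.702 1.484 2.02
v -0.342 1.318 2.425
f 2 4 1
f 5 2 1
f 1 4 3
f 3 5 1
f 2 8 4
f 6 2 5
f 6 8 2
f 4 8 3
f 7 5 3
f 3 8 7
f 7 6 5
f 8 6 7
f 10 9 12
f 10 12 11
f 12 9 13
f 12 13 11
f 13 9 14
f 13 14 11
f 14 9 15
f 14 15 11
f 15 9 16
f 15 16 11
f 16 9 17
f 16 17 11
f 17 9 18
f 17 18 11
f 18 9 19
f 18 19 11
f 19 9 10
f 19 10 11
f 21 23 20
f 24 21 20
f 20 23 22
f 22 24 20
f 21 27 23
f 25 21 24
f 25 27 21
f 23 27 22
f 26 24 22
f 22 27 26
f 26 25 24
f 27 25 26
f 29 31 28
f 32 29 28
f 28 31 30
f 30 32 28
f 29 35 31
f 33 29 32
f 33 35 29
f 31 35 30
f 34 32 30
f 30 35 34
f 34 33 32
f 35 33 34
f 37 36 39
f 37 39 38
f 39 36 40
f 39 40 38
f 40 36 41
f 40 41 38
f 41 36 42
f 41 42 38
f 42 36 43
f 42 43 38
f 43 36 44
f 43 44 38
f 44 36 45
f 44 45 38
f 45 36 37
f 45 37 38



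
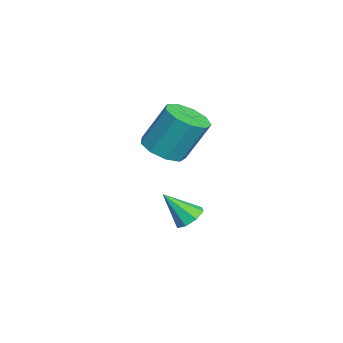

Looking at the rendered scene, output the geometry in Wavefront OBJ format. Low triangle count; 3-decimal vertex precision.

v -3.698 3.569 -2.489
v -3.184 3.454 -2.549
v -3.762 2.791 -1.551
v -3.245 3.765 -2.295
v -3.572 3.961 -2.155
v -3.972 3.927 -2.211
v -4.212 3.683 -2.429
v -4.151 3.372 -2.683
v -3.824 3.177 -2.823
v -3.424 3.211 -2.767
v -3.764 2.8 0.301
v -3.263 3.279 0.04
v -3.256 3.999 1.378
v -3.756 3.52 1.639
v -3.731 3.45 -0.05
v -3.724 4.171 1.288
v -4.214 3.318 0.024
v -4.207 4.038 1.363
v -4.486 2.942 0.228
v -4.479 3.663 1.566
v -4.42 2.5 0.466
v -4.413 3.221 1.804
v -4.047 2.198 0.626
v -4.04 2.919 1.964
v -3.541 2.178 0.635
v -3.534 2.898 1.973
v -3.14 2.448 0.487
v -3.132 3.169 1.825
v -3.03 2.883 0.252
v -3.023 3.604 1.59
f 2 1 4
f 2 4 3
f 4 1 5
f 4 5 3
f 5 1 6
f 5 6 3
f 6 1 7
f 6 7 3
f 7 1 8
f 7 8 3
f 8 1 9
f 8 9 3
f 9 1 10
f 9 10 3
f 10 1 2
f 10 2 3
f 12 11 15
f 12 15 13
f 13 15 16
f 13 16 14
f 15 11 17
f 15 17 16
f 16 17 18
f 16 18 14
f 17 11 19
f 17 19 18
f 18 19 20
f 18 20 14
f 19 11 21
f 19 21 20
f 20 21 22
f 20 22 14
f 21 11 23
f 21 23 22
f 22 23 24
f 22 24 14
f 23 11 25
f 23 25 24
f 24 25 26
f 24 26 14
f 25 11 27
f 25 27 26
f 26 27 28
f 26 28 14
f 27 11 29
f 27 29 28
f 28 29 30
f 28 30 14
f 29 11 12
f 29 12 30
f 30 12 13
f 30 13 14



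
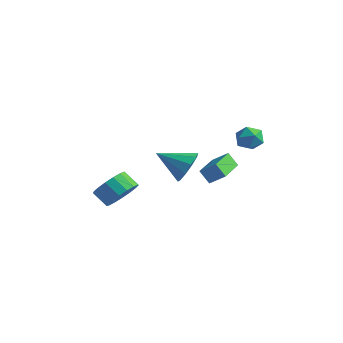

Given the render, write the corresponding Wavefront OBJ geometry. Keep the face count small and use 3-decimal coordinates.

v -2.894 -0.66 -3.808
v -2.392 -1.481 -3.296
v -3.264 -1.581 -2.6
v -3.766 -0.76 -3.112
v -2.234 -1.057 -3.036
v -3.106 -1.157 -2.341
v -2.227 -0.542 -2.954
v -3.099 -0.642 -2.258
v -2.373 -0.054 -3.067
v -3.245 -0.154 -2.371
v -2.638 0.295 -3.349
v -3.51 0.195 -2.654
v -2.962 0.426 -3.737
v -3.834 0.326 -3.042
v -3.27 0.307 -4.141
v -4.143 0.207 -3.446
v -3.492 -0.033 -4.468
v -4.365 -0.133 -3.773
v -3.577 -0.517 -4.645
v -4.45 -0.617 -3.949
v -3.506 -1.033 -4.629
v -4.378 -1.133 -3.934
v -3.294 -1.464 -4.425
v -4.166 -1.564 -3.73
v -2.99 -1.711 -4.08
v -3.863 -1.811 -3.385
v -2.665 -1.717 -3.672
v -3.537 -1.817 -2.977
v 2.579 -0.962 0.069
v 3.299 -0.583 0.667
v 1.782 0.984 -0.203
v 2.503 1.363 0.395
v 3.117 -0.843 -0.655
v 3.838 -0.464 -0.057
v 2.321 1.103 -0.927
v 3.041 1.482 -0.329
v -0.4 1.647 -1.78
v 0.301 1.147 -1.144
v -1.84 0.773 -0.88
v 0.135 1.718 -0.856
v -0.236 2.262 -0.92
v -0.669 2.571 -1.313
v -0.999 2.527 -1.884
v -1.1 2.147 -2.416
v -0.934 1.576 -2.704
v -0.564 1.032 -2.64
v -0.131 0.723 -2.247
v 0.199 0.767 -1.676
v 2.948 2.499 1.863
v 3.503 2.661 1.281
v 3.297 1.219 1.839
v 3.852 1.381 1.257
v 3.964 1.66 2.02
v 3.748 2.451 2.035
v 3.052 1.429 1.085
v 2.836 2.22 1.1
v 3.567 2 0.8
v 4.131 2.143 1.379
v 2.669 1.737 1.741
v 3.233 1.88 2.32
f 2 1 5
f 2 5 3
f 3 5 6
f 3 6 4
f 5 1 7
f 5 7 6
f 6 7 8
f 6 8 4
f 7 1 9
f 7 9 8
f 8 9 10
f 8 10 4
f 9 1 11
f 9 11 10
f 10 11 12
f 10 12 4
f 11 1 13
f 11 13 12
f 12 13 14
f 12 14 4
f 13 1 15
f 13 15 14
f 14 15 16
f 14 16 4
f 15 1 17
f 15 17 16
f 16 17 18
f 16 18 4
f 17 1 19
f 17 19 18
f 18 19 20
f 18 20 4
f 19 1 21
f 19 21 20
f 20 21 22
f 20 22 4
f 21 1 23
f 21 23 22
f 22 23 24
f 22 24 4
f 23 1 25
f 23 25 24
f 24 25 26
f 24 26 4
f 25 1 27
f 25 27 26
f 26 27 28
f 26 28 4
f 27 1 2
f 27 2 28
f 28 2 3
f 28 3 4
f 30 32 29
f 33 30 29
f 29 32 31
f 31 33 29
f 30 36 32
f 34 30 33
f 34 36 30
f 32 36 31
f 35 33 31
f 31 36 35
f 35 34 33
f 36 34 35
f 38 37 40
f 38 40 39
f 40 37 41
f 40 41 39
f 41 37 42
f 41 42 39
f 42 37 43
f 42 43 39
f 43 37 44
f 43 44 39
f 44 37 45
f 44 45 39
f 45 37 46
f 45 46 39
f 46 37 47
f 46 47 39
f 47 37 48
f 47 48 39
f 48 37 38
f 48 38 39
f 49 60 54
f 49 54 50
f 49 50 56
f 49 56 59
f 49 59 60
f 50 54 58
f 54 60 53
f 60 59 51
f 59 56 55
f 56 50 57
f 52 58 53
f 52 53 51
f 52 51 55
f 52 55 57
f 52 57 58
f 53 58 54
f 51 53 60
f 55 51 59
f 57 55 56
f 58 57 50



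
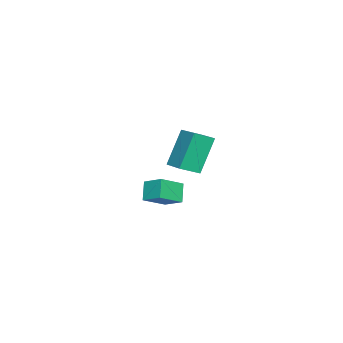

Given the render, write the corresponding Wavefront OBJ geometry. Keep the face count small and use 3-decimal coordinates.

v 0.981 -0.53 -2.106
v 1.325 0.296 -1.731
v 0.087 0.072 -2.61
v 0.431 0.897 -2.236
v 1.509 -0.397 -2.884
v 1.853 0.428 -2.51
v 0.615 0.204 -3.389
v 0.959 1.03 -3.014
v -4.129 -0.476 -3.281
v -4.881 -0.095 -1.511
v -3.261 0.376 -3.096
v -4.014 0.757 -1.327
v -3.526 -1.177 -2.873
v -4.279 -0.796 -1.104
v -2.659 -0.325 -2.689
v -3.411 0.056 -0.919
f 2 4 1
f 5 2 1
f 1 4 3
f 3 5 1
f 2 8 4
f 6 2 5
f 6 8 2
f 4 8 3
f 7 5 3
f 3 8 7
f 7 6 5
f 8 6 7
f 10 12 9
f 13 10 9
f 9 12 11
f 11 13 9
f 10 16 12
f 14 10 13
f 14 16 10
f 12 16 11
f 15 13 11
f 11 16 15
f 15 14 13
f 16 14 15



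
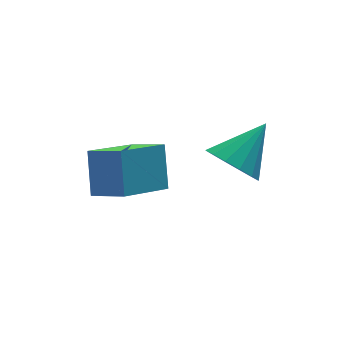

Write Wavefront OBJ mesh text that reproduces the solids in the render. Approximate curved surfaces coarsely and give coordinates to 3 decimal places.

v -0.113 -2.516 1.542
v 0.278 -2.505 1.073
v 0.713 -2.184 2.238
v 0.154 -2.215 1.083
v -0.042 -2.005 1.215
v -0.257 -1.933 1.435
v -0.433 -2.017 1.683
v -0.523 -2.234 1.894
v -0.503 -2.527 2.01
v -0.379 -2.817 2
v -0.183 -3.027 1.868
v 0.032 -3.099 1.648
v 0.208 -3.015 1.4
v 0.298 -2.798 1.189
v -1.994 -1.851 0.69
v -1.835 -1.268 1.511
v -2.446 -1.255 0.354
v -2.288 -0.672 1.176
v -0.912 -1.348 0.124
v -0.754 -0.765 0.946
v -1.365 -0.752 -0.211
v -1.206 -0.169 0.61
f 2 1 4
f 2 4 3
f 4 1 5
f 4 5 3
f 5 1 6
f 5 6 3
f 6 1 7
f 6 7 3
f 7 1 8
f 7 8 3
f 8 1 9
f 8 9 3
f 9 1 10
f 9 10 3
f 10 1 11
f 10 11 3
f 11 1 12
f 11 12 3
f 12 1 13
f 12 13 3
f 13 1 14
f 13 14 3
f 14 1 2
f 14 2 3
f 16 18 15
f 19 16 15
f 15 18 17
f 17 19 15
f 16 22 18
f 20 16 19
f 20 22 16
f 18 22 17
f 21 19 17
f 17 22 21
f 21 20 19
f 22 20 21



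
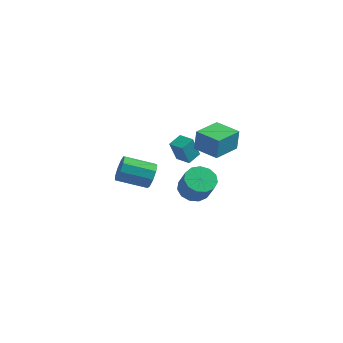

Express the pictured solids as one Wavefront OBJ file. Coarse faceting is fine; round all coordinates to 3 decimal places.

v -1.141 3.819 -2.394
v -1.407 3.395 -0.916
v -0.896 4.759 -2.08
v -1.162 4.335 -0.603
v -0.138 3.525 -2.297
v -0.404 3.101 -0.82
v 0.107 4.465 -1.984
v -0.159 4.041 -0.506
v 1.207 1.464 0.607
v 1.303 1.534 2.042
v 1.634 3.291 0.488
v 1.73 3.361 1.923
v 2.83 1.079 0.517
v 2.926 1.149 1.952
v 3.257 2.906 0.398
v 3.353 2.976 1.833
v -1.343 1.076 -2.322
v -0.911 0.739 -1.584
v -2.644 -0.073 -0.939
v -3.077 0.264 -1.678
v -1.134 1.314 -1.459
v -2.867 0.502 -0.814
v -1.455 1.778 -1.738
v -3.188 0.965 -1.093
v -1.724 1.913 -2.29
v -3.457 1.101 -1.646
v -1.815 1.657 -2.858
v -3.548 0.845 -2.213
v -1.685 1.129 -3.175
v -3.419 0.317 -2.53
v -1.396 0.576 -3.093
v -3.129 -0.236 -2.448
v -1.082 0.257 -2.65
v -2.815 -0.555 -2.006
v -0.89 0.322 -2.054
v -2.624 -0.491 -1.41
v 3.636 -3.466 0.97
v 4.448 -3.043 0.716
v 5.136 -3.572 2.037
v 4.324 -3.994 2.29
v 4.174 -2.683 1.003
v 4.862 -3.212 2.324
v 3.729 -2.572 1.279
v 4.417 -3.101 2.6
v 3.255 -2.745 1.457
v 3.942 -3.274 2.778
v 2.901 -3.146 1.48
v 3.589 -3.675 2.801
v 2.781 -3.649 1.341
v 3.469 -4.178 2.662
v 2.933 -4.094 1.084
v 3.62 -4.622 2.405
v 3.307 -4.339 0.791
v 3.995 -4.868 2.112
v 3.787 -4.307 0.555
v 4.474 -4.836 1.875
v 4.218 -4.008 0.45
v 4.905 -4.537 1.771
v 4.465 -3.537 0.51
v 5.152 -4.065 1.831
f 2 4 1
f 5 2 1
f 1 4 3
f 3 5 1
f 2 8 4
f 6 2 5
f 6 8 2
f 4 8 3
f 7 5 3
f 3 8 7
f 7 6 5
f 8 6 7
f 10 12 9
f 13 10 9
f 9 12 11
f 11 13 9
f 10 16 12
f 14 10 13
f 14 16 10
f 12 16 11
f 15 13 11
f 11 16 15
f 15 14 13
f 16 14 15
f 18 17 21
f 18 21 19
f 19 21 22
f 19 22 20
f 21 17 23
f 21 23 22
f 22 23 24
f 22 24 20
f 23 17 25
f 23 25 24
f 24 25 26
f 24 26 20
f 25 17 27
f 25 27 26
f 26 27 28
f 26 28 20
f 27 17 29
f 27 29 28
f 28 29 30
f 28 30 20
f 29 17 31
f 29 31 30
f 30 31 32
f 30 32 20
f 31 17 33
f 31 33 32
f 32 33 34
f 32 34 20
f 33 17 35
f 33 35 34
f 34 35 36
f 34 36 20
f 35 17 18
f 35 18 36
f 36 18 19
f 36 19 20
f 38 37 41
f 38 41 39
f 39 41 42
f 39 42 40
f 41 37 43
f 41 43 42
f 42 43 44
f 42 44 40
f 43 37 45
f 43 45 44
f 44 45 46
f 44 46 40
f 45 37 47
f 45 47 46
f 46 47 48
f 46 48 40
f 47 37 49
f 47 49 48
f 48 49 50
f 48 50 40
f 49 37 51
f 49 51 50
f 50 51 52
f 50 52 40
f 51 37 53
f 51 53 52
f 52 53 54
f 52 54 40
f 53 37 55
f 53 55 54
f 54 55 56
f 54 56 40
f 55 37 57
f 55 57 56
f 56 57 58
f 56 58 40
f 57 37 59
f 57 59 58
f 58 59 60
f 58 60 40
f 59 37 38
f 59 38 60
f 60 38 39
f 60 39 40



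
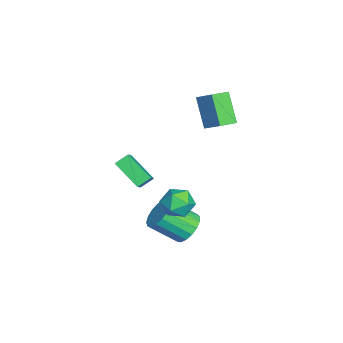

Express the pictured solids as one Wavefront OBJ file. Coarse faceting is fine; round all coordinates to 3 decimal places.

v 2.499 0.014 -4.253
v 3.327 -0.347 -4.704
v 3.329 -1.875 -3.478
v 2.501 -1.514 -3.027
v 3.501 -0.064 -4.353
v 3.503 -1.593 -3.126
v 3.445 0.236 -3.978
v 3.447 -1.292 -2.751
v 3.173 0.486 -3.667
v 3.174 -1.043 -2.44
v 2.746 0.628 -3.49
v 2.747 -0.901 -2.263
v 2.262 0.629 -3.488
v 2.264 -0.9 -2.261
v 1.833 0.489 -3.661
v 1.835 -1.04 -2.434
v 1.556 0.241 -3.97
v 1.558 -1.288 -2.743
v 1.496 -0.06 -4.344
v 1.498 -1.588 -3.117
v 1.665 -0.343 -4.697
v 1.667 -1.871 -3.47
v 2.025 -0.544 -4.949
v 2.027 -2.073 -3.722
v 2.494 -0.618 -5.041
v 2.496 -2.146 -3.814
v 2.964 -0.547 -4.953
v 2.966 -2.075 -3.726
v -0.927 -3.735 -1.819
v -1.246 -3.042 -1.341
v 0.094 -2.52 -2.899
v -0.225 -1.827 -2.421
v 0.165 -3.853 -0.919
v -0.154 -3.16 -0.441
v 1.186 -2.638 -1.999
v 0.867 -1.945 -1.521
v -3.296 1.718 -0.344
v -4.478 1.264 1.319
v -2.504 2.557 0.448
v -3.686 2.104 2.111
v -2.594 0.816 -0.091
v -3.776 0.363 1.572
v -1.802 1.656 0.701
v -2.984 1.202 2.364
v 3.375 0.423 -1.588
v 4.1 0.052 -1.009
v 2.82 -1.072 -1.851
v 3.545 -1.443 -1.272
v 2.807 -0.907 -0.866
v 3.15 0.017 -0.703
v 3.77 -1.037 -2.157
v 4.113 -0.113 -1.994
v 4.344 -0.85 -1.361
v 3.748 -0.77 -0.563
v 3.172 -0.25 -2.297
v 2.576 -0.17 -1.499
f 2 1 5
f 2 5 3
f 3 5 6
f 3 6 4
f 5 1 7
f 5 7 6
f 6 7 8
f 6 8 4
f 7 1 9
f 7 9 8
f 8 9 10
f 8 10 4
f 9 1 11
f 9 11 10
f 10 11 12
f 10 12 4
f 11 1 13
f 11 13 12
f 12 13 14
f 12 14 4
f 13 1 15
f 13 15 14
f 14 15 16
f 14 16 4
f 15 1 17
f 15 17 16
f 16 17 18
f 16 18 4
f 17 1 19
f 17 19 18
f 18 19 20
f 18 20 4
f 19 1 21
f 19 21 20
f 20 21 22
f 20 22 4
f 21 1 23
f 21 23 22
f 22 23 24
f 22 24 4
f 23 1 25
f 23 25 24
f 24 25 26
f 24 26 4
f 25 1 27
f 25 27 26
f 26 27 28
f 26 28 4
f 27 1 2
f 27 2 28
f 28 2 3
f 28 3 4
f 30 32 29
f 33 30 29
f 29 32 31
f 31 33 29
f 30 36 32
f 34 30 33
f 34 36 30
f 32 36 31
f 35 33 31
f 31 36 35
f 35 34 33
f 36 34 35
f 38 40 37
f 41 38 37
f 37 40 39
f 39 41 37
f 38 44 40
f 42 38 41
f 42 44 38
f 40 44 39
f 43 41 39
f 39 44 43
f 43 42 41
f 44 42 43
f 45 56 50
f 45 50 46
f 45 46 52
f 45 52 55
f 45 55 56
f 46 50 54
f 50 56 49
f 56 55 47
f 55 52 51
f 52 46 53
f 48 54 49
f 48 49 47
f 48 47 51
f 48 51 53
f 48 53 54
f 49 54 50
f 47 49 56
f 51 47 55
f 53 51 52
f 54 53 46



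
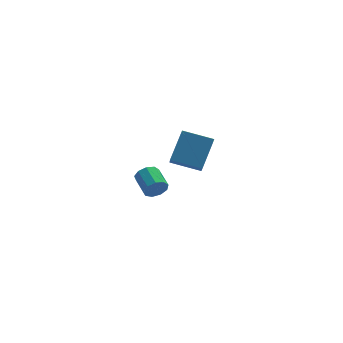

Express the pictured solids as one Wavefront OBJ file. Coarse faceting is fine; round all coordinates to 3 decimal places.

v 0.006 -3.154 -0.427
v 0.26 -2.921 -0.99
v -0.073 -1.753 -0.656
v -0.326 -1.986 -0.093
v -0.175 -3.028 -1.049
v -0.507 -1.859 -0.715
v -0.525 -3.194 -0.817
v -0.857 -2.025 -0.483
v -0.626 -3.341 -0.402
v -0.959 -2.172 -0.068
v -0.432 -3.401 0.001
v -0.764 -2.232 0.335
v -0.032 -3.345 0.204
v -0.365 -2.177 0.537
v 0.385 -3.2 0.111
v 0.053 -2.032 0.445
v 0.625 -3.034 -0.233
v 0.293 -1.865 0.101
v 0.576 -2.924 -0.668
v 0.244 -1.755 -0.334
v 1.397 2.753 -2.501
v 2.177 3.918 -1.061
v 1.517 4.001 -3.575
v 2.297 5.165 -2.134
v 3.023 2.215 -2.946
v 3.803 3.379 -1.505
v 3.143 3.462 -4.019
v 3.923 4.627 -2.579
f 2 1 5
f 2 5 3
f 3 5 6
f 3 6 4
f 5 1 7
f 5 7 6
f 6 7 8
f 6 8 4
f 7 1 9
f 7 9 8
f 8 9 10
f 8 10 4
f 9 1 11
f 9 11 10
f 10 11 12
f 10 12 4
f 11 1 13
f 11 13 12
f 12 13 14
f 12 14 4
f 13 1 15
f 13 15 14
f 14 15 16
f 14 16 4
f 15 1 17
f 15 17 16
f 16 17 18
f 16 18 4
f 17 1 19
f 17 19 18
f 18 19 20
f 18 20 4
f 19 1 2
f 19 2 20
f 20 2 3
f 20 3 4
f 22 24 21
f 25 22 21
f 21 24 23
f 23 25 21
f 22 28 24
f 26 22 25
f 26 28 22
f 24 28 23
f 27 25 23
f 23 28 27
f 27 26 25
f 28 26 27



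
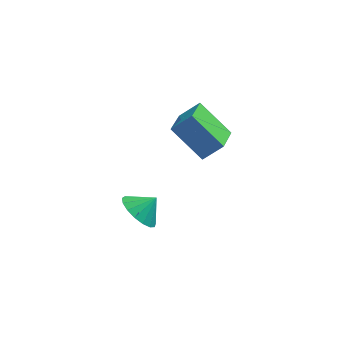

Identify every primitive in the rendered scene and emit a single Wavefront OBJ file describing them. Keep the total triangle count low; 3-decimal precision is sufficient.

v -2.8 2.803 -1.511
v -2.237 3.102 -2.242
v -2.08 3.117 -0.829
v -2.495 3.474 -2.141
v -2.823 3.693 -1.896
v -3.146 3.708 -1.563
v -3.389 3.516 -1.217
v -3.497 3.16 -0.939
v -3.446 2.722 -0.792
v -3.247 2.304 -0.81
v -2.945 1.999 -0.988
v -2.61 1.879 -1.286
v -2.318 1.97 -1.636
v -2.137 2.253 -1.957
v -2.108 2.661 -2.176
v -1.496 3.331 3.753
v -0.657 3.427 4.563
v -1.18 4.65 3.27
v -0.341 4.746 4.08
v -0.219 2.574 2.52
v 0.62 2.67 3.33
v 0.097 3.893 2.037
v 0.936 3.989 2.847
f 2 1 4
f 2 4 3
f 4 1 5
f 4 5 3
f 5 1 6
f 5 6 3
f 6 1 7
f 6 7 3
f 7 1 8
f 7 8 3
f 8 1 9
f 8 9 3
f 9 1 10
f 9 10 3
f 10 1 11
f 10 11 3
f 11 1 12
f 11 12 3
f 12 1 13
f 12 13 3
f 13 1 14
f 13 14 3
f 14 1 15
f 14 15 3
f 15 1 2
f 15 2 3
f 17 19 16
f 20 17 16
f 16 19 18
f 18 20 16
f 17 23 19
f 21 17 20
f 21 23 17
f 19 23 18
f 22 20 18
f 18 23 22
f 22 21 20
f 23 21 22



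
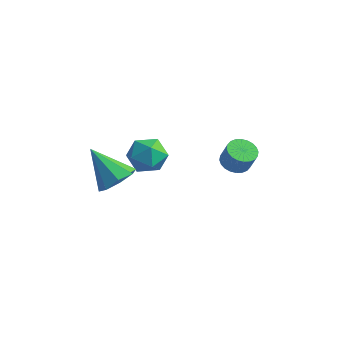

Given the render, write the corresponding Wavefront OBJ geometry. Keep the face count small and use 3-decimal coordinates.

v -1.321 0.29 0.909
v -0.738 -0.261 1.418
v -2.659 0.21 2.351
v -0.638 0.447 1.55
v -0.938 1.063 1.307
v -1.462 1.226 0.83
v -1.903 0.842 0.399
v -2.003 0.134 0.267
v -1.704 -0.482 0.51
v -1.18 -0.646 0.987
v -1.889 3.855 1.061
v -1.067 3.524 0.577
v -2.813 2.816 0.203
v -1.991 2.485 -0.281
v -2.117 2.278 0.699
v -1.546 2.92 1.229
v -2.334 3.42 -0.449
v -1.763 4.062 0.081
v -1.342 3.255 -0.356
v -1.208 2.549 0.353
v -2.672 3.791 0.427
v -2.538 3.085 1.136
v 3.103 2.412 2.816
v 3.504 1.916 2.612
v 3.898 1.852 3.54
v 3.497 2.348 3.744
v 3.653 2.125 2.563
v 4.047 2.061 3.491
v 3.719 2.378 2.553
v 4.112 2.314 3.481
v 3.69 2.636 2.583
v 4.083 2.572 3.511
v 3.572 2.86 2.648
v 3.966 2.796 3.576
v 3.383 3.016 2.739
v 3.776 2.952 3.667
v 3.151 3.08 2.842
v 3.545 3.016 3.77
v 2.912 3.042 2.941
v 3.306 2.978 3.869
v 2.702 2.908 3.02
v 3.096 2.844 3.948
v 2.553 2.699 3.069
v 2.947 2.635 3.997
v 2.488 2.446 3.079
v 2.881 2.382 4.007
v 2.517 2.188 3.049
v 2.91 2.124 3.977
v 2.634 1.964 2.984
v 3.028 1.9 3.912
v 2.824 1.808 2.893
v 3.217 1.744 3.821
v 3.055 1.744 2.79
v 3.449 1.68 3.718
v 3.294 1.782 2.691
v 3.688 1.718 3.619
f 2 1 4
f 2 4 3
f 4 1 5
f 4 5 3
f 5 1 6
f 5 6 3
f 6 1 7
f 6 7 3
f 7 1 8
f 7 8 3
f 8 1 9
f 8 9 3
f 9 1 10
f 9 10 3
f 10 1 2
f 10 2 3
f 11 22 16
f 11 16 12
f 11 12 18
f 11 18 21
f 11 21 22
f 12 16 20
f 16 22 15
f 22 21 13
f 21 18 17
f 18 12 19
f 14 20 15
f 14 15 13
f 14 13 17
f 14 17 19
f 14 19 20
f 15 20 16
f 13 15 22
f 17 13 21
f 19 17 18
f 20 19 12
f 24 23 27
f 24 27 25
f 25 27 28
f 25 28 26
f 27 23 29
f 27 29 28
f 28 29 30
f 28 30 26
f 29 23 31
f 29 31 30
f 30 31 32
f 30 32 26
f 31 23 33
f 31 33 32
f 32 33 34
f 32 34 26
f 33 23 35
f 33 35 34
f 34 35 36
f 34 36 26
f 35 23 37
f 35 37 36
f 36 37 38
f 36 38 26
f 37 23 39
f 37 39 38
f 38 39 40
f 38 40 26
f 39 23 41
f 39 41 40
f 40 41 42
f 40 42 26
f 41 23 43
f 41 43 42
f 42 43 44
f 42 44 26
f 43 23 45
f 43 45 44
f 44 45 46
f 44 46 26
f 45 23 47
f 45 47 46
f 46 47 48
f 46 48 26
f 47 23 49
f 47 49 48
f 48 49 50
f 48 50 26
f 49 23 51
f 49 51 50
f 50 51 52
f 50 52 26
f 51 23 53
f 51 53 52
f 52 53 54
f 52 54 26
f 53 23 55
f 53 55 54
f 54 55 56
f 54 56 26
f 55 23 24
f 55 24 56
f 56 24 25
f 56 25 26



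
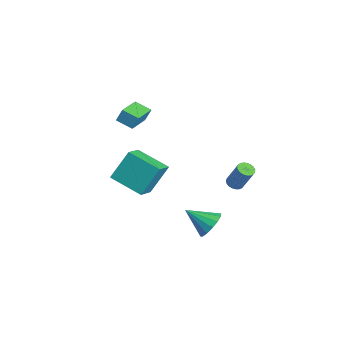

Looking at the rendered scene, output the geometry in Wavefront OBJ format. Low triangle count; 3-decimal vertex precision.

v -0.236 3.156 -3.54
v 0.179 2.807 -3.63
v 0.852 3.215 -2.089
v 0.436 3.564 -2
v 0.261 3.002 -3.717
v 0.934 3.41 -2.176
v 0.257 3.224 -3.774
v 0.93 3.631 -2.233
v 0.168 3.434 -3.79
v 0.84 3.841 -2.249
v 0.008 3.595 -3.763
v 0.681 4.003 -2.223
v -0.193 3.681 -3.698
v 0.479 4.089 -2.157
v -0.403 3.676 -3.606
v 0.27 4.084 -2.065
v -0.583 3.582 -3.502
v 0.09 3.989 -1.961
v -0.703 3.413 -3.405
v -0.031 3.821 -1.864
v -0.743 3.2 -3.331
v -0.07 3.608 -1.79
v -0.695 2.98 -3.293
v -0.022 3.387 -1.753
v -0.568 2.79 -3.299
v 0.105 3.197 -1.758
v -0.383 2.663 -3.346
v 0.289 3.071 -1.805
v -0.173 2.622 -3.427
v 0.499 3.029 -1.886
v 0.026 2.673 -3.527
v 0.698 3.08 -1.986
v -5.008 -1.585 0.625
v -4.914 -1.228 1.457
v -4.243 -0.869 0.23
v -4.148 -0.512 1.062
v -3.672 -2.808 0.998
v -3.577 -2.451 1.83
v -2.906 -2.092 0.603
v -2.812 -1.735 1.435
v 3.586 0.221 -3.73
v 4.416 -0.007 -3.304
v 2.754 -0.981 -2.75
v 4.223 0.355 -3.024
v 3.859 0.681 -2.933
v 3.422 0.884 -3.055
v 3.029 0.909 -3.358
v 2.786 0.75 -3.761
v 2.756 0.449 -4.155
v 2.949 0.087 -4.435
v 3.313 -0.239 -4.527
v 3.75 -0.442 -4.404
v 4.143 -0.467 -4.101
v 4.387 -0.308 -3.699
v 0.589 -4.007 -0.53
v 0.437 -2.882 1.152
v 2.13 -2.773 -1.216
v 1.977 -1.647 0.466
v 1.603 -4.893 0.154
v 1.45 -3.767 1.836
v 3.143 -3.658 -0.532
v 2.991 -2.533 1.15
f 2 1 5
f 2 5 3
f 3 5 6
f 3 6 4
f 5 1 7
f 5 7 6
f 6 7 8
f 6 8 4
f 7 1 9
f 7 9 8
f 8 9 10
f 8 10 4
f 9 1 11
f 9 11 10
f 10 11 12
f 10 12 4
f 11 1 13
f 11 13 12
f 12 13 14
f 12 14 4
f 13 1 15
f 13 15 14
f 14 15 16
f 14 16 4
f 15 1 17
f 15 17 16
f 16 17 18
f 16 18 4
f 17 1 19
f 17 19 18
f 18 19 20
f 18 20 4
f 19 1 21
f 19 21 20
f 20 21 22
f 20 22 4
f 21 1 23
f 21 23 22
f 22 23 24
f 22 24 4
f 23 1 25
f 23 25 24
f 24 25 26
f 24 26 4
f 25 1 27
f 25 27 26
f 26 27 28
f 26 28 4
f 27 1 29
f 27 29 28
f 28 29 30
f 28 30 4
f 29 1 31
f 29 31 30
f 30 31 32
f 30 32 4
f 31 1 2
f 31 2 32
f 32 2 3
f 32 3 4
f 34 36 33
f 37 34 33
f 33 36 35
f 35 37 33
f 34 40 36
f 38 34 37
f 38 40 34
f 36 40 35
f 39 37 35
f 35 40 39
f 39 38 37
f 40 38 39
f 42 41 44
f 42 44 43
f 44 41 45
f 44 45 43
f 45 41 46
f 45 46 43
f 46 41 47
f 46 47 43
f 47 41 48
f 47 48 43
f 48 41 49
f 48 49 43
f 49 41 50
f 49 50 43
f 50 41 51
f 50 51 43
f 51 41 52
f 51 52 43
f 52 41 53
f 52 53 43
f 53 41 54
f 53 54 43
f 54 41 42
f 54 42 43
f 56 58 55
f 59 56 55
f 55 58 57
f 57 59 55
f 56 62 58
f 60 56 59
f 60 62 56
f 58 62 57
f 61 59 57
f 57 62 61
f 61 60 59
f 62 60 61



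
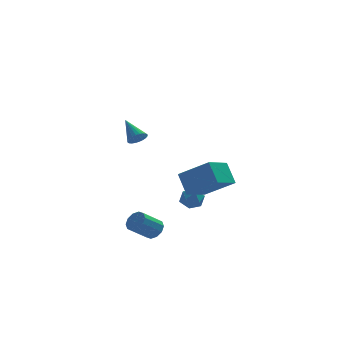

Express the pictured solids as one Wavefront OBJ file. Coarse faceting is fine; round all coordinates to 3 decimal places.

v 1.855 3.682 -3.093
v 2.543 3.996 -3.089
v 2.117 3.124 -4.151
v 2.805 3.438 -4.147
v 2.629 2.905 -3.639
v 2.467 3.25 -2.985
v 2.193 3.87 -4.255
v 2.031 4.215 -3.601
v 2.753 4.112 -3.807
v 3.022 3.516 -3.426
v 1.638 3.604 -3.814
v 1.907 3.008 -3.433
v -0.457 -2.066 -3.349
v -0.002 -2.397 -3.004
v -1.008 -2.885 -2.146
v -1.463 -2.554 -2.491
v -0.04 -2.026 -2.839
v -1.047 -2.514 -1.98
v -0.238 -1.671 -2.868
v -1.244 -2.159 -2.01
v -0.519 -1.466 -3.082
v -1.525 -1.954 -2.223
v -0.777 -1.491 -3.397
v -1.783 -1.979 -2.538
v -0.912 -1.735 -3.694
v -1.918 -2.223 -2.836
v -0.873 -2.106 -3.86
v -1.88 -2.594 -3.001
v -0.676 -2.461 -3.83
v -1.682 -2.949 -2.972
v -0.395 -2.666 -3.617
v -1.401 -3.154 -2.758
v -0.137 -2.641 -3.302
v -1.143 -3.129 -2.443
v -1.416 -3.302 3.511
v -1.004 -3.417 3.857
v -1.904 -2.278 4.429
v -0.915 -3.264 3.734
v -0.903 -3.118 3.578
v -0.968 -3 3.411
v -1.102 -2.928 3.259
v -1.284 -2.913 3.146
v -1.485 -2.957 3.088
v -1.677 -3.054 3.095
v -1.829 -3.188 3.165
v -1.918 -3.34 3.287
v -1.93 -3.487 3.444
v -1.865 -3.605 3.61
v -1.731 -3.677 3.762
v -1.549 -3.692 3.875
v -1.347 -3.648 3.933
v -1.156 -3.551 3.926
v 2.815 -1.984 -0.251
v 2.496 -1.132 0.865
v 1.354 -1.05 -1.382
v 1.035 -0.199 -0.266
v 3.925 -0.881 -0.774
v 3.606 -0.03 0.342
v 2.464 0.052 -1.905
v 2.145 0.904 -0.789
f 1 12 6
f 1 6 2
f 1 2 8
f 1 8 11
f 1 11 12
f 2 6 10
f 6 12 5
f 12 11 3
f 11 8 7
f 8 2 9
f 4 10 5
f 4 5 3
f 4 3 7
f 4 7 9
f 4 9 10
f 5 10 6
f 3 5 12
f 7 3 11
f 9 7 8
f 10 9 2
f 14 13 17
f 14 17 15
f 15 17 18
f 15 18 16
f 17 13 19
f 17 19 18
f 18 19 20
f 18 20 16
f 19 13 21
f 19 21 20
f 20 21 22
f 20 22 16
f 21 13 23
f 21 23 22
f 22 23 24
f 22 24 16
f 23 13 25
f 23 25 24
f 24 25 26
f 24 26 16
f 25 13 27
f 25 27 26
f 26 27 28
f 26 28 16
f 27 13 29
f 27 29 28
f 28 29 30
f 28 30 16
f 29 13 31
f 29 31 30
f 30 31 32
f 30 32 16
f 31 13 33
f 31 33 32
f 32 33 34
f 32 34 16
f 33 13 14
f 33 14 34
f 34 14 15
f 34 15 16
f 36 35 38
f 36 38 37
f 38 35 39
f 38 39 37
f 39 35 40
f 39 40 37
f 40 35 41
f 40 41 37
f 41 35 42
f 41 42 37
f 42 35 43
f 42 43 37
f 43 35 44
f 43 44 37
f 44 35 45
f 44 45 37
f 45 35 46
f 45 46 37
f 46 35 47
f 46 47 37
f 47 35 48
f 47 48 37
f 48 35 49
f 48 49 37
f 49 35 50
f 49 50 37
f 50 35 51
f 50 51 37
f 51 35 52
f 51 52 37
f 52 35 36
f 52 36 37
f 54 56 53
f 57 54 53
f 53 56 55
f 55 57 53
f 54 60 56
f 58 54 57
f 58 60 54
f 56 60 55
f 59 57 55
f 55 60 59
f 59 58 57
f 60 58 59



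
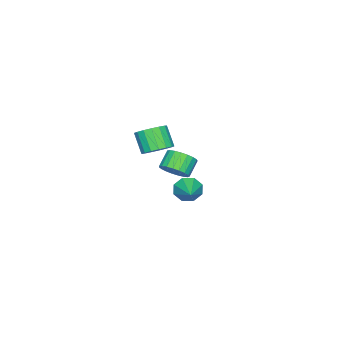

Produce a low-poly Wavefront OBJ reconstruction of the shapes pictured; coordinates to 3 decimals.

v -3.282 -3.278 -3.844
v -2.812 -3.428 -4.621
v -1.818 -2.262 -3.156
v -3.203 -2.843 -4.652
v -3.64 -2.513 -4.209
v -3.868 -2.63 -3.553
v -3.752 -3.127 -3.068
v -3.361 -3.712 -3.037
v -2.924 -4.042 -3.479
v -2.696 -3.925 -4.135
v 2.387 -1.972 3.1
v 3.01 -1.533 3.651
v 2.517 -2.29 4.811
v 1.893 -2.728 4.26
v 2.646 -1.269 3.668
v 2.153 -2.026 4.828
v 2.223 -1.166 3.556
v 1.73 -1.923 4.716
v 1.837 -1.247 3.339
v 1.344 -2.004 4.499
v 1.577 -1.495 3.067
v 1.084 -2.251 4.227
v 1.503 -1.851 2.803
v 1.01 -2.608 3.963
v 1.631 -2.235 2.607
v 1.138 -2.992 3.767
v 1.932 -2.559 2.524
v 1.439 -3.316 3.684
v 2.337 -2.748 2.573
v 1.844 -3.505 3.733
v 2.754 -2.76 2.742
v 2.261 -3.516 3.902
v 3.086 -2.59 2.994
v 2.593 -3.347 4.154
v 3.258 -2.279 3.27
v 2.765 -3.036 4.43
v 3.231 -1.898 3.507
v 2.738 -2.655 4.667
v 1.214 -1.619 0.808
v 1.811 -1.736 1.498
v 0.902 -1.738 2.283
v 0.306 -1.621 1.592
v 1.79 -1.355 1.475
v 0.881 -1.357 2.259
v 1.669 -1.019 1.337
v 0.761 -1.021 2.121
v 1.47 -0.787 1.107
v 0.562 -0.789 1.891
v 1.227 -0.699 0.825
v 0.319 -0.701 1.609
v 0.981 -0.77 0.54
v 0.073 -0.772 1.324
v 0.776 -0.988 0.302
v -0.132 -0.99 1.086
v 0.646 -1.315 0.151
v -0.262 -1.317 0.935
v 0.615 -1.694 0.114
v -0.293 -1.696 0.898
v 0.687 -2.061 0.197
v -0.221 -2.062 0.981
v 0.851 -2.351 0.385
v -0.058 -2.353 1.169
v 1.077 -2.514 0.647
v 0.168 -2.516 1.431
v 1.327 -2.523 0.936
v 0.418 -2.525 1.72
v 1.557 -2.376 1.203
v 0.649 -2.377 1.988
v 1.728 -2.097 1.402
v 0.82 -2.099 2.187
f 2 1 4
f 2 4 3
f 4 1 5
f 4 5 3
f 5 1 6
f 5 6 3
f 6 1 7
f 6 7 3
f 7 1 8
f 7 8 3
f 8 1 9
f 8 9 3
f 9 1 10
f 9 10 3
f 10 1 2
f 10 2 3
f 12 11 15
f 12 15 13
f 13 15 16
f 13 16 14
f 15 11 17
f 15 17 16
f 16 17 18
f 16 18 14
f 17 11 19
f 17 19 18
f 18 19 20
f 18 20 14
f 19 11 21
f 19 21 20
f 20 21 22
f 20 22 14
f 21 11 23
f 21 23 22
f 22 23 24
f 22 24 14
f 23 11 25
f 23 25 24
f 24 25 26
f 24 26 14
f 25 11 27
f 25 27 26
f 26 27 28
f 26 28 14
f 27 11 29
f 27 29 28
f 28 29 30
f 28 30 14
f 29 11 31
f 29 31 30
f 30 31 32
f 30 32 14
f 31 11 33
f 31 33 32
f 32 33 34
f 32 34 14
f 33 11 35
f 33 35 34
f 34 35 36
f 34 36 14
f 35 11 37
f 35 37 36
f 36 37 38
f 36 38 14
f 37 11 12
f 37 12 38
f 38 12 13
f 38 13 14
f 40 39 43
f 40 43 41
f 41 43 44
f 41 44 42
f 43 39 45
f 43 45 44
f 44 45 46
f 44 46 42
f 45 39 47
f 45 47 46
f 46 47 48
f 46 48 42
f 47 39 49
f 47 49 48
f 48 49 50
f 48 50 42
f 49 39 51
f 49 51 50
f 50 51 52
f 50 52 42
f 51 39 53
f 51 53 52
f 52 53 54
f 52 54 42
f 53 39 55
f 53 55 54
f 54 55 56
f 54 56 42
f 55 39 57
f 55 57 56
f 56 57 58
f 56 58 42
f 57 39 59
f 57 59 58
f 58 59 60
f 58 60 42
f 59 39 61
f 59 61 60
f 60 61 62
f 60 62 42
f 61 39 63
f 61 63 62
f 62 63 64
f 62 64 42
f 63 39 65
f 63 65 64
f 64 65 66
f 64 66 42
f 65 39 67
f 65 67 66
f 66 67 68
f 66 68 42
f 67 39 69
f 67 69 68
f 68 69 70
f 68 70 42
f 69 39 40
f 69 40 70
f 70 40 41
f 70 41 42

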